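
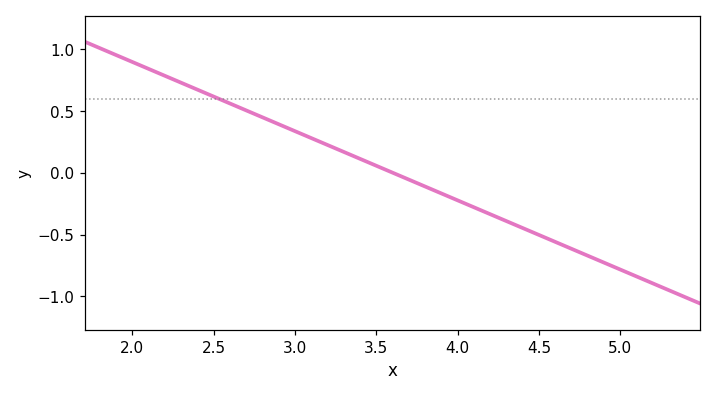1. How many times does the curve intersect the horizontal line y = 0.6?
1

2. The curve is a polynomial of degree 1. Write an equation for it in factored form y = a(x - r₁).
y = -0.56(x - 3.6)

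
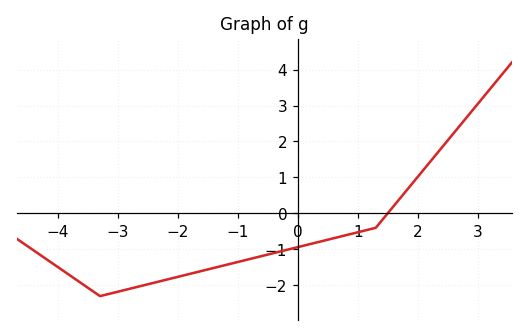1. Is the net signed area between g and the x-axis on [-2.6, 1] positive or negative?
negative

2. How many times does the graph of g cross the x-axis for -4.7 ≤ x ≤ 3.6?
1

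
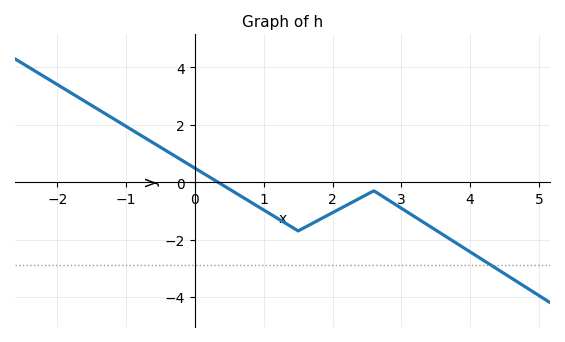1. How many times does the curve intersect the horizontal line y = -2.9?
1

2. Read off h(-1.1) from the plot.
2.09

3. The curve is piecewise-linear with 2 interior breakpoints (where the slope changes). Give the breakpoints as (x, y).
(1.5, -1.7); (2.6, -0.3)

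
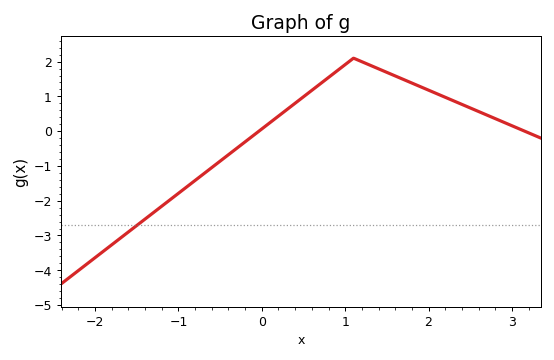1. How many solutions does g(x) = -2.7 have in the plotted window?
1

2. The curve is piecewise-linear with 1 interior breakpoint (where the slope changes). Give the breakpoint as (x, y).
(1.1, 2.1)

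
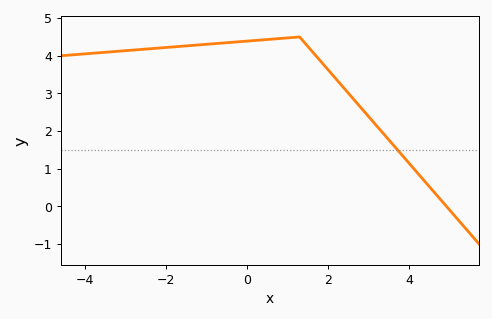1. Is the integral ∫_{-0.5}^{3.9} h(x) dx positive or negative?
positive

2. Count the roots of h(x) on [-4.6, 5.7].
1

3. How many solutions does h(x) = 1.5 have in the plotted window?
1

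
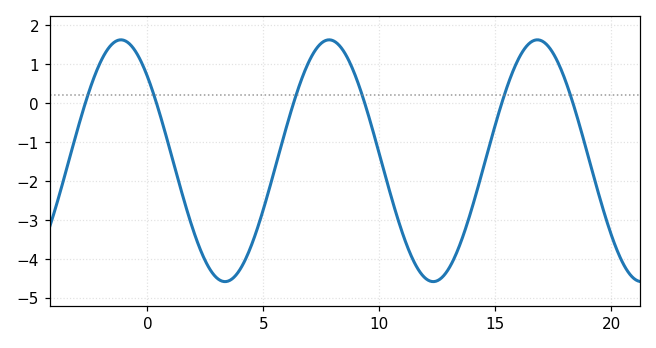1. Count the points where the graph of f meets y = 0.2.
6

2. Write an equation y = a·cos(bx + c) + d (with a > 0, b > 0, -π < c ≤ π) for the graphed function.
y = 3.11cos(0.7x + 0.8) - 1.48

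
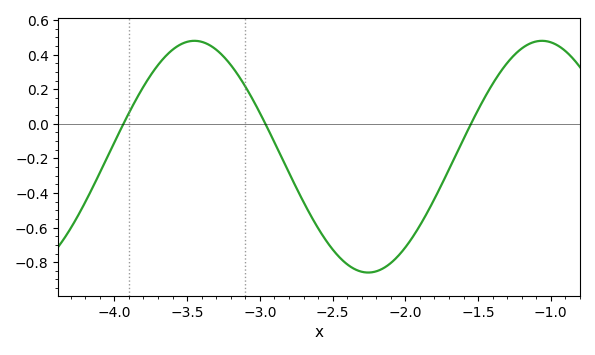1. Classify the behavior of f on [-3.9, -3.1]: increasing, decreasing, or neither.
neither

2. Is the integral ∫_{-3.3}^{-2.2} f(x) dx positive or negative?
negative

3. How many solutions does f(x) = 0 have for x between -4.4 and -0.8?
3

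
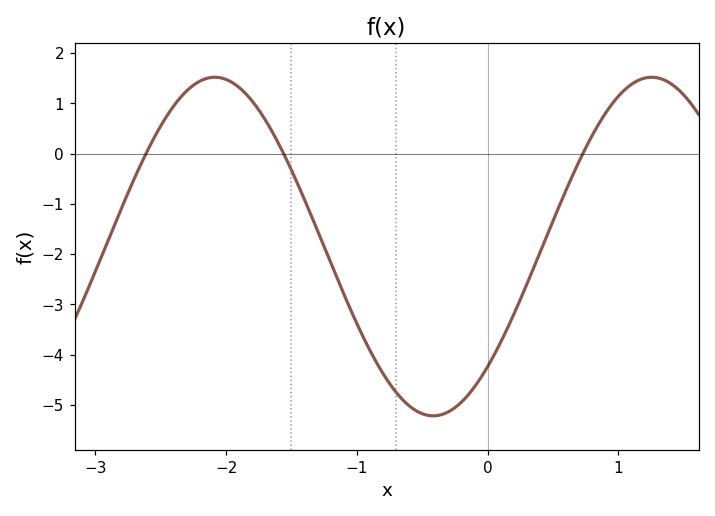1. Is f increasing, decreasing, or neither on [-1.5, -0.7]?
decreasing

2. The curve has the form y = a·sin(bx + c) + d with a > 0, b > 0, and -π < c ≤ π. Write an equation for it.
y = 3.37sin(1.9x - 0.79) - 1.85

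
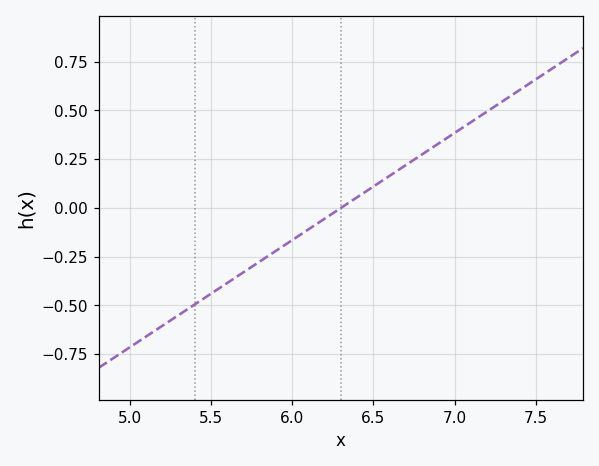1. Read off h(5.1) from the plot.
-0.66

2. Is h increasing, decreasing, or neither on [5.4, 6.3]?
increasing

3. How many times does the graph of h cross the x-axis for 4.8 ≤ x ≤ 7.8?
1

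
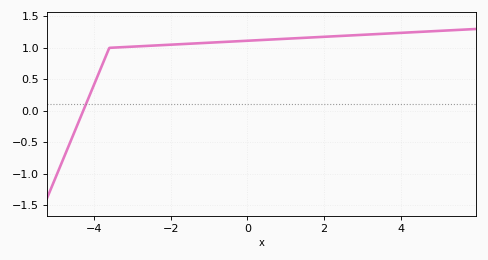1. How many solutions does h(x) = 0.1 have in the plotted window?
1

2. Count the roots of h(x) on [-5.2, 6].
1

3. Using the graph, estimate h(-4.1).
0.263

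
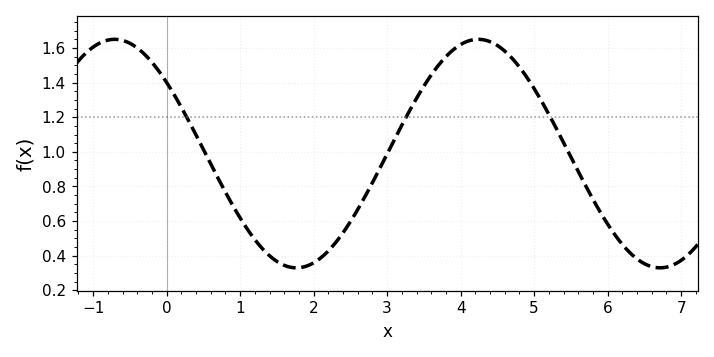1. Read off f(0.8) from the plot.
0.767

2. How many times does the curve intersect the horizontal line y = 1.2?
3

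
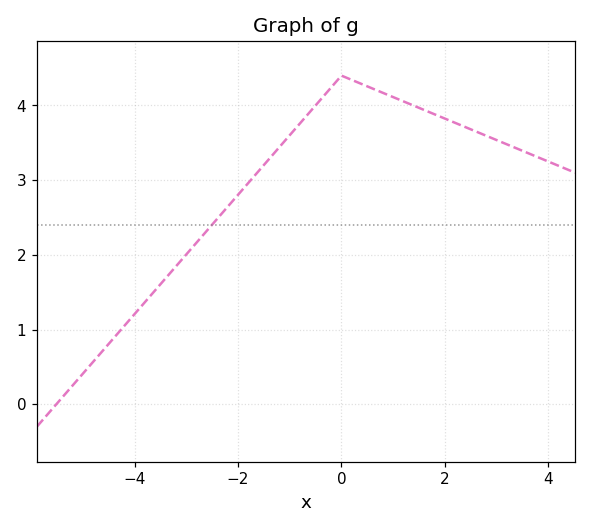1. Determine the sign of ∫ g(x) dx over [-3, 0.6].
positive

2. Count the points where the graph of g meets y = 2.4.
1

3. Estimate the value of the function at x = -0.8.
3.8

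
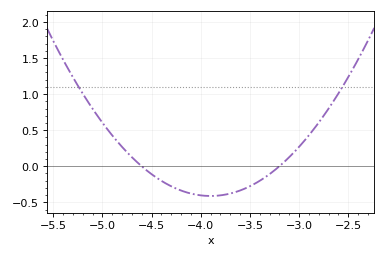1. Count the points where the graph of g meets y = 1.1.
2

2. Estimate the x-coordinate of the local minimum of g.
-3.9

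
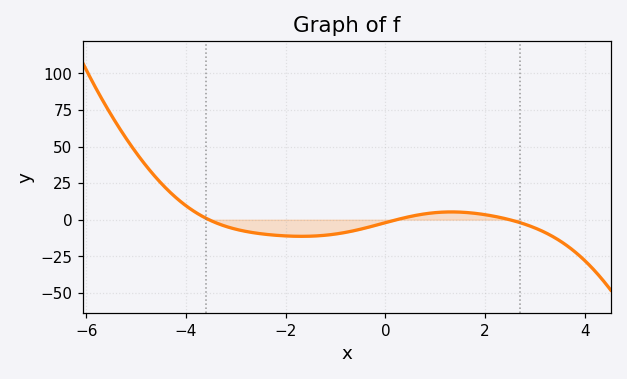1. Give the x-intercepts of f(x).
-3.6, 0.2, 2.4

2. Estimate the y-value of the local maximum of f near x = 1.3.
6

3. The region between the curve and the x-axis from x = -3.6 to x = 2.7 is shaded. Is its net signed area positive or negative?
negative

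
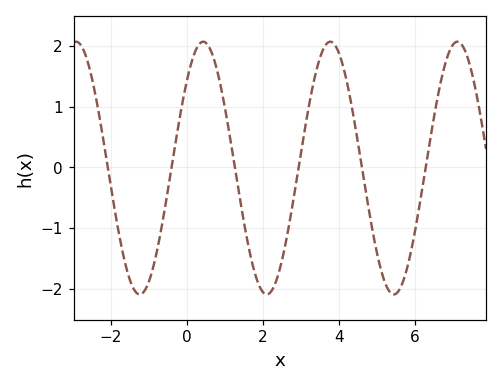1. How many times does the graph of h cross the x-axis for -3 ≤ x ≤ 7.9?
6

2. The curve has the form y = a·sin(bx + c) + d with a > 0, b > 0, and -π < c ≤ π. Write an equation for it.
y = 2.08sin(1.9x + 0.77) - 0.01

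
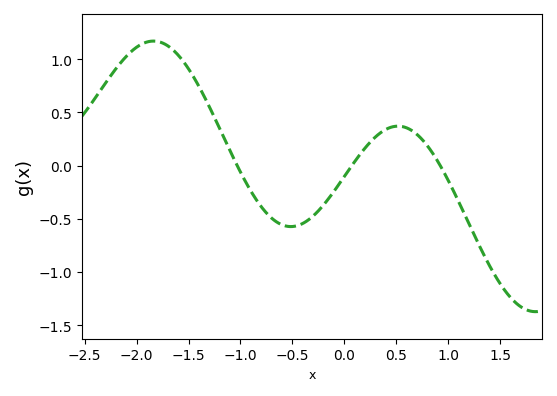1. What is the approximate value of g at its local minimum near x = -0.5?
-0.55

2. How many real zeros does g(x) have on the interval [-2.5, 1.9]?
3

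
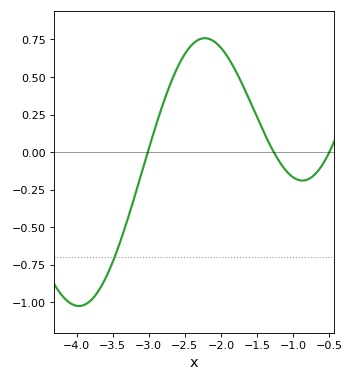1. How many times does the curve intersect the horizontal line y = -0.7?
1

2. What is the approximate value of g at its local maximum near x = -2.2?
0.75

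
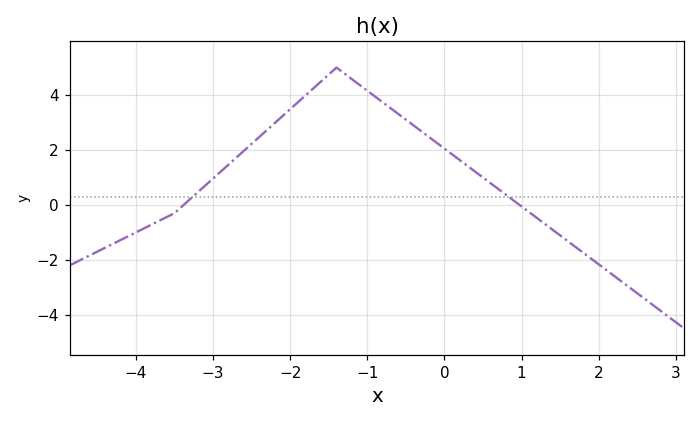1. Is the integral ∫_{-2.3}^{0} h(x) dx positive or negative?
positive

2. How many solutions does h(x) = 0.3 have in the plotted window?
2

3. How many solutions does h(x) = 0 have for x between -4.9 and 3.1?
2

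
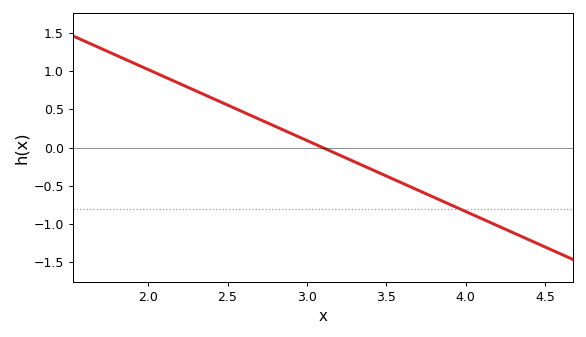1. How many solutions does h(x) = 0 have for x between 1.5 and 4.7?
1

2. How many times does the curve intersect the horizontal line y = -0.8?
1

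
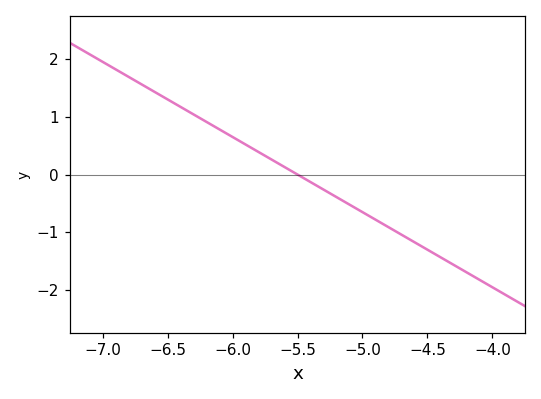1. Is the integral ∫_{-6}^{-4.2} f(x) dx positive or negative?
negative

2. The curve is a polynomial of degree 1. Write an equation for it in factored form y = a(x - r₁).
y = -1.3(x + 5.5)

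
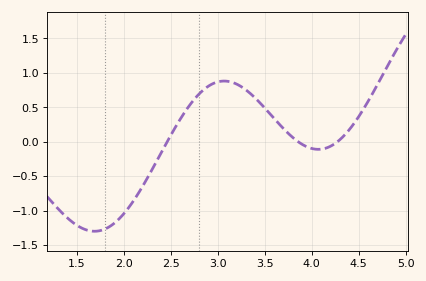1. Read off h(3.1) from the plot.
0.878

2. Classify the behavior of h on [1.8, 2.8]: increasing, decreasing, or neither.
increasing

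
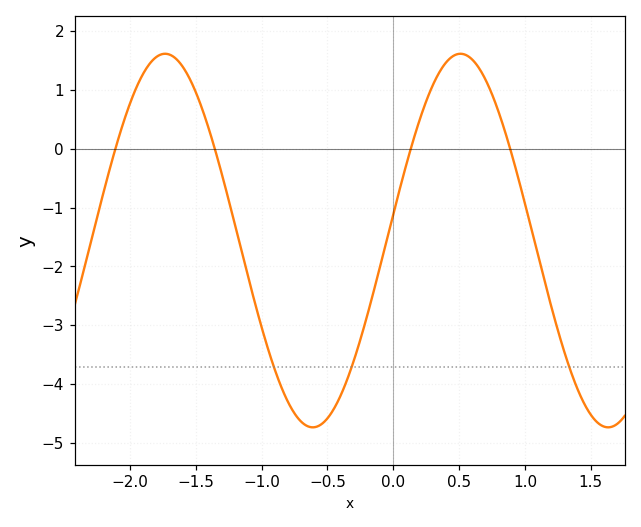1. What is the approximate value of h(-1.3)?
-0.45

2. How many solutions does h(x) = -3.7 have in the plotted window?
3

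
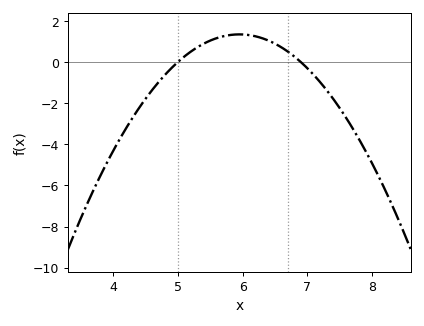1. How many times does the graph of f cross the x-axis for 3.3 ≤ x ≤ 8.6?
2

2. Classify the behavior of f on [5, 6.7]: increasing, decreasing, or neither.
neither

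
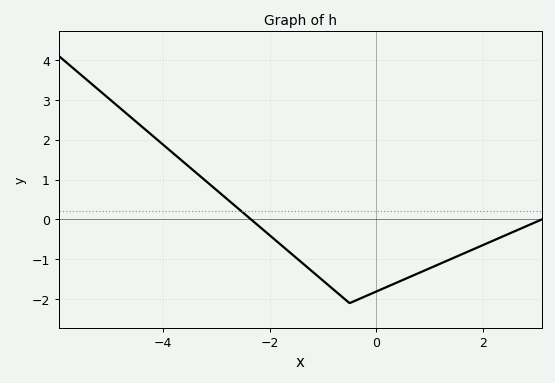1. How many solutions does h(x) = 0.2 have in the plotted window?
1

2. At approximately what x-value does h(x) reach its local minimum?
-0.4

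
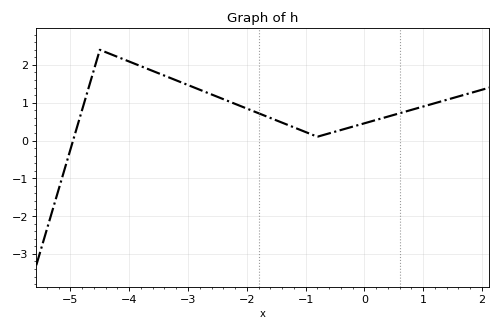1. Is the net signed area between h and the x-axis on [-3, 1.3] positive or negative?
positive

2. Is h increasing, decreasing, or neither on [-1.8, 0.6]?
neither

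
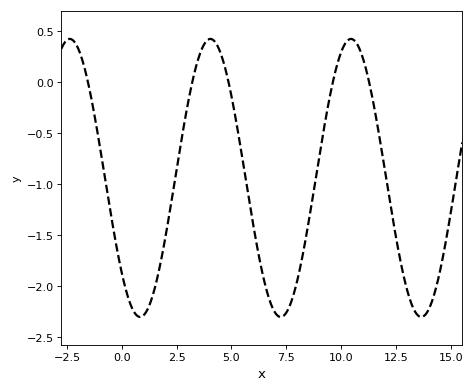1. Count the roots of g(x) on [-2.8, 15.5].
5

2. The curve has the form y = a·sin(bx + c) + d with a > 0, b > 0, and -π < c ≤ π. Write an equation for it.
y = 1.36sin(0.98x - 2.39) - 0.94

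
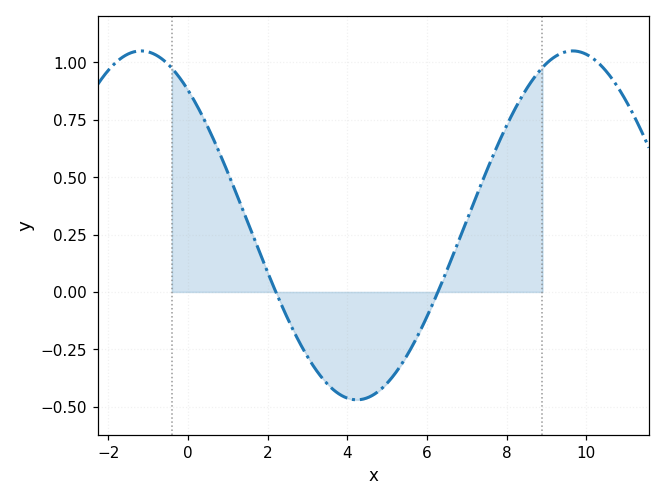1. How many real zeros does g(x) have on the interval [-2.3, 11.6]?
2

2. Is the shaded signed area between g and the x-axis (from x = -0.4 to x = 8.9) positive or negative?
positive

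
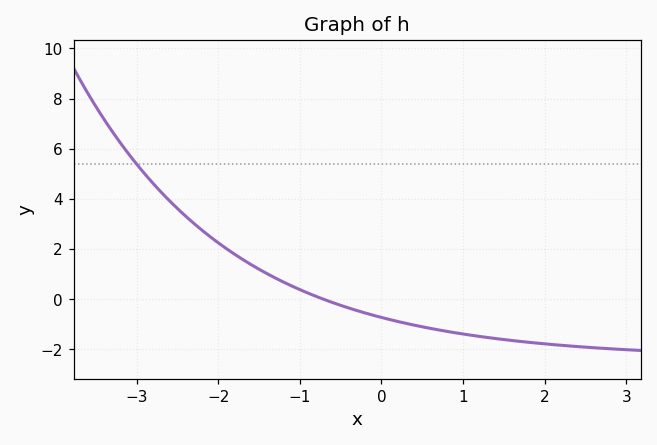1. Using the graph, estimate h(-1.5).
1.2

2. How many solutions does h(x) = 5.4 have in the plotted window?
1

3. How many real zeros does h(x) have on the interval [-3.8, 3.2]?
1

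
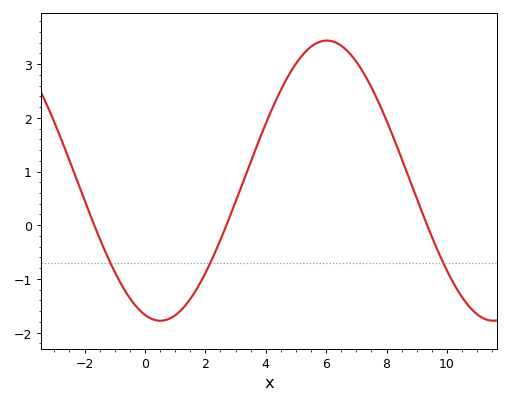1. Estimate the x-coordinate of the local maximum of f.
6.02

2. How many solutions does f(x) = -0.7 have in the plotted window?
3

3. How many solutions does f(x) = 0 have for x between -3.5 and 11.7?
3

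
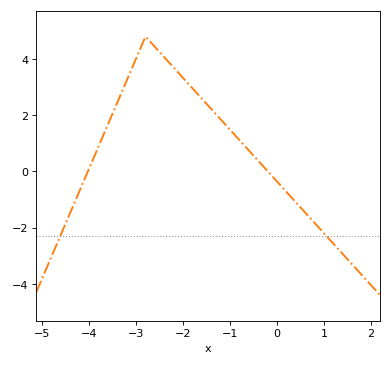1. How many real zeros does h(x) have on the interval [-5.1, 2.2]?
2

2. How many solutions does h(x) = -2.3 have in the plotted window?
2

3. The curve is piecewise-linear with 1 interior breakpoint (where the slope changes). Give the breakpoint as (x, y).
(-2.8, 4.8)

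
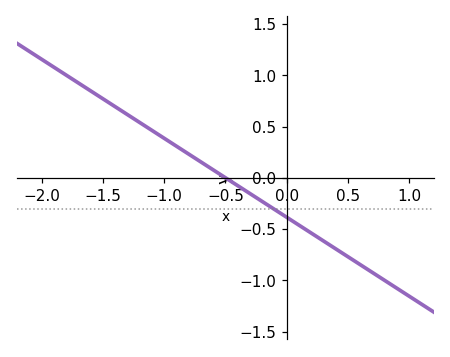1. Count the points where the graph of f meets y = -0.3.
1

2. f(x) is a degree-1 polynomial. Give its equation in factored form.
y = -0.77(x + 0.5)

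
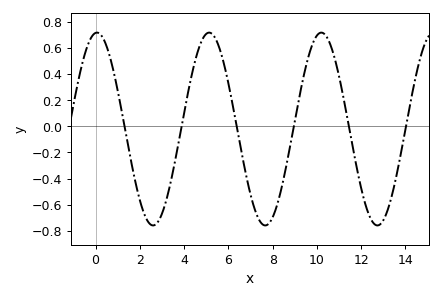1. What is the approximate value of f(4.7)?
0.616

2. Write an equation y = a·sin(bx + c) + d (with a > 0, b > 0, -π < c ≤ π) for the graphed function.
y = 0.74sin(1.24x + 1.49) - 0.02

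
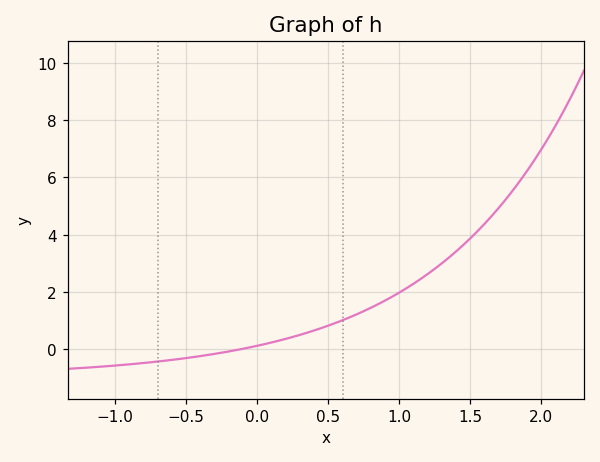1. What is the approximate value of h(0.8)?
1.4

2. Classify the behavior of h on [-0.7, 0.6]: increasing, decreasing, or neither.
increasing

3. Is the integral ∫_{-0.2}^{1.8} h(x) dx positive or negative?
positive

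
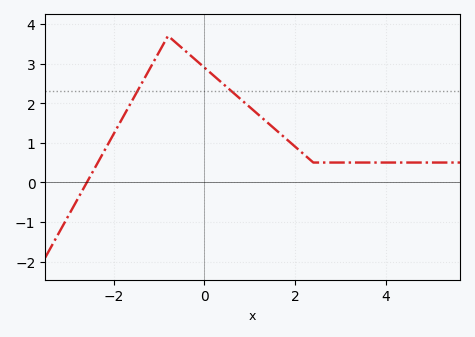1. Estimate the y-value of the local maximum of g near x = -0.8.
3.7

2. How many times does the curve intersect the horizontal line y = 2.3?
2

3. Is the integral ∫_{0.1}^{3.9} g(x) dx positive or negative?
positive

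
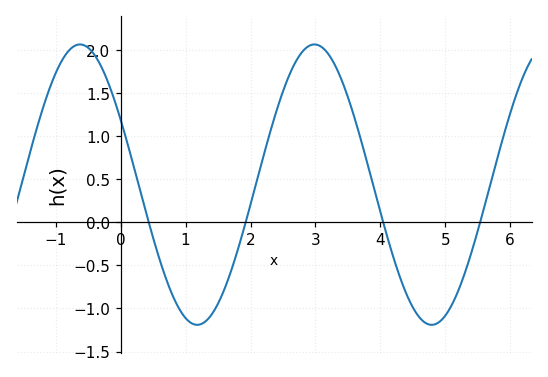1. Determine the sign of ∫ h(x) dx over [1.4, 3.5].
positive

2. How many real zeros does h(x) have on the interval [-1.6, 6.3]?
4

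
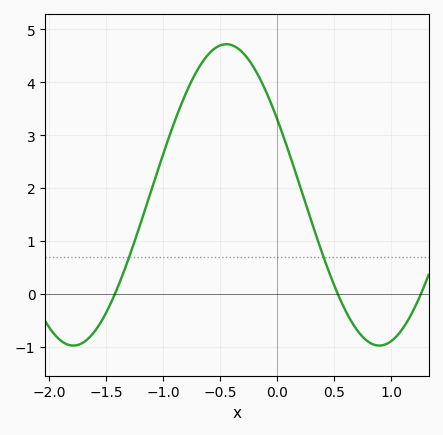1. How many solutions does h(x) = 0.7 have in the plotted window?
2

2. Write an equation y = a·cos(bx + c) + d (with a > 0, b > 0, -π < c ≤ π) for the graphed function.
y = 2.85cos(2.3x + 1) + 1.87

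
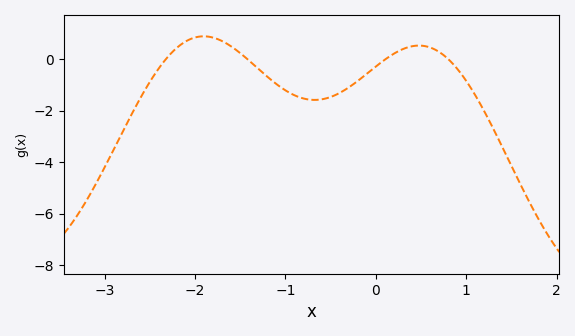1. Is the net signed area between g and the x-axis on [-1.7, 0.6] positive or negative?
negative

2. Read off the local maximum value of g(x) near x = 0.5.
0.525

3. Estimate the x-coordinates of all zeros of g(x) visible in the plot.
-2.32, -1.42, 0.109, 0.801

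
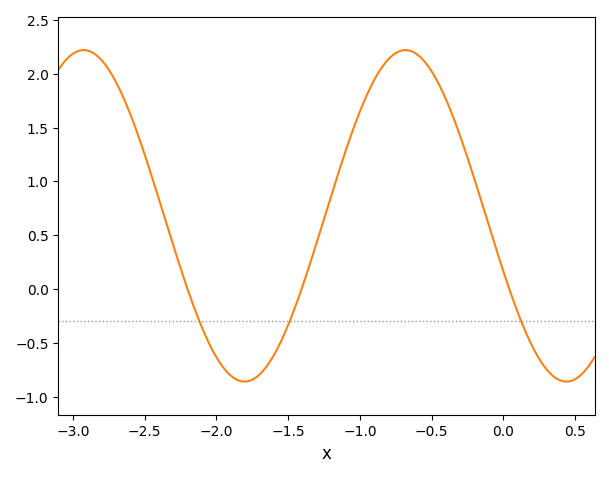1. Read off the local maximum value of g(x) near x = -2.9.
2.22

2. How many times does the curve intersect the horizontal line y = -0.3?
3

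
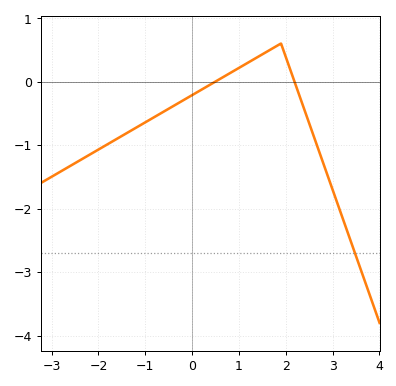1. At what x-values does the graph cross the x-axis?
0.5, 2.2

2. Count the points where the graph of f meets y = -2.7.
1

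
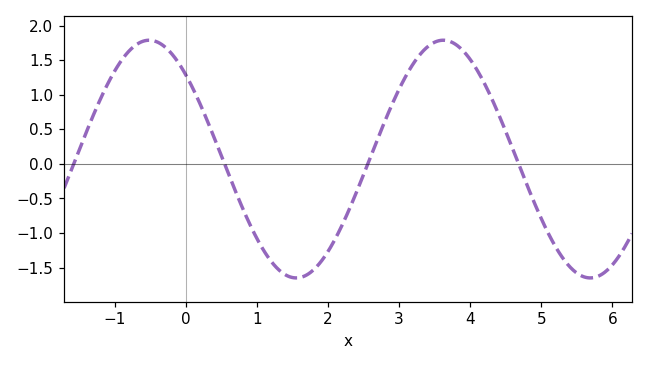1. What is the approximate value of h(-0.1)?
1.46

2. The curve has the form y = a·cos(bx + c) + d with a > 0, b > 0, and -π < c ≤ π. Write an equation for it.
y = 1.72cos(1.52x + 0.78) + 0.07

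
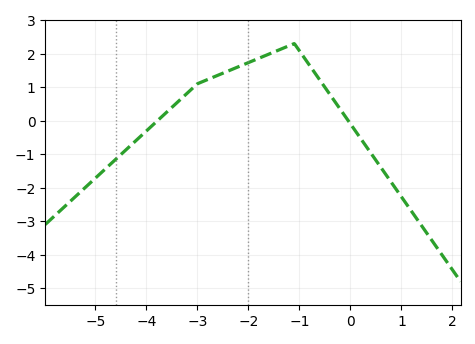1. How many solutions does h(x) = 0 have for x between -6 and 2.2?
2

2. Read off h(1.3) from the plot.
-2.93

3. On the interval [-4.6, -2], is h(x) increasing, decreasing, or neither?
increasing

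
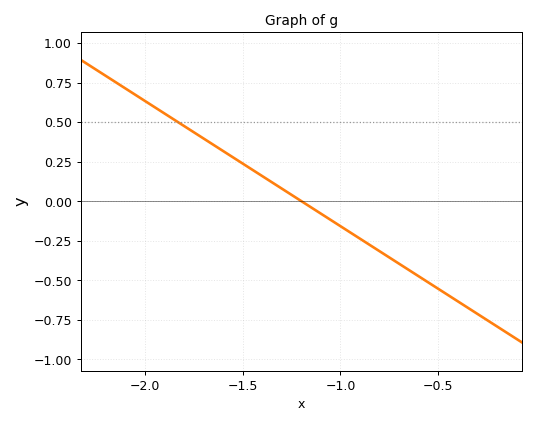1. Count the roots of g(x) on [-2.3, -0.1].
1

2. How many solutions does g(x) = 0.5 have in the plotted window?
1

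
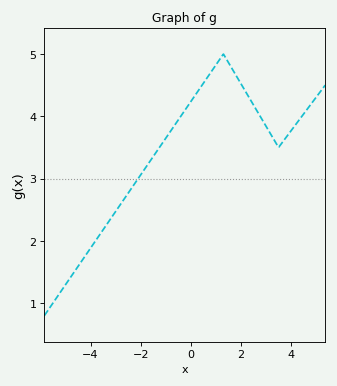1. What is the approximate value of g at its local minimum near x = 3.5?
3.5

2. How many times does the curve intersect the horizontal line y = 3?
1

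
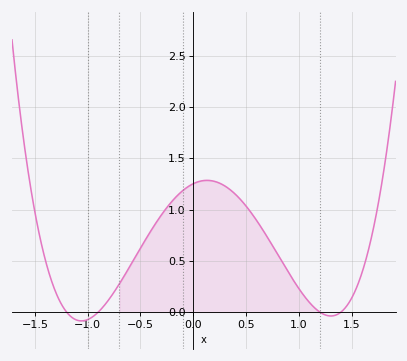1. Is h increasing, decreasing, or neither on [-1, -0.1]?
increasing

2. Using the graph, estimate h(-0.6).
0.447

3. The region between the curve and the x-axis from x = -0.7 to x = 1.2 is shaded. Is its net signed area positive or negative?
positive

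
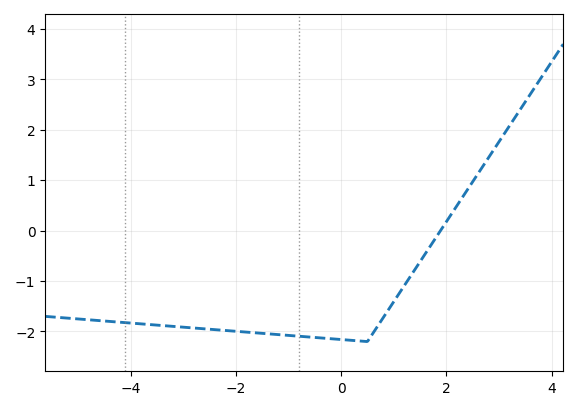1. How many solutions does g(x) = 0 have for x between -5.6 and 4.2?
1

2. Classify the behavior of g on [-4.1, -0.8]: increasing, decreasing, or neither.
decreasing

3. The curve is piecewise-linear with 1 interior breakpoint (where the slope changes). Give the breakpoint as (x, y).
(0.5, -2.2)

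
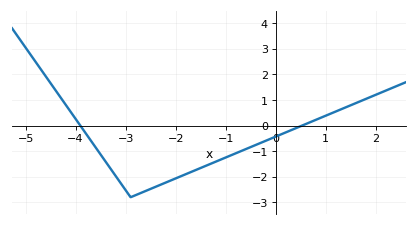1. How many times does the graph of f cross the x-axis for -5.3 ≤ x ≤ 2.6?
2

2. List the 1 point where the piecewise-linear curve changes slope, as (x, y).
(-2.9, -2.8)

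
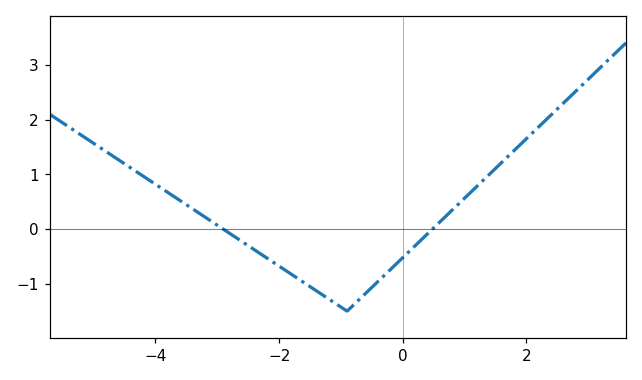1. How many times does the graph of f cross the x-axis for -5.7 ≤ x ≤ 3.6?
2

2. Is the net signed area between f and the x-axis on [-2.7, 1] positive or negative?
negative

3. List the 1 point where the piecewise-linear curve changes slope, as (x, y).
(-0.9, -1.5)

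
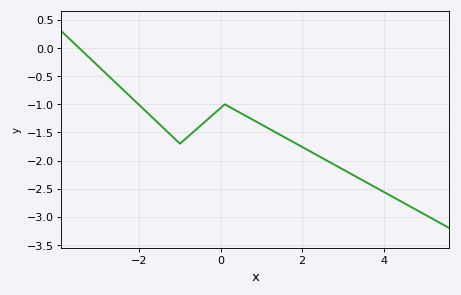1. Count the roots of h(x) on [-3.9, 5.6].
1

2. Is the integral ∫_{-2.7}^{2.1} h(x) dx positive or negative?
negative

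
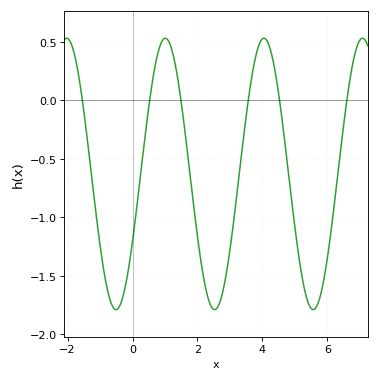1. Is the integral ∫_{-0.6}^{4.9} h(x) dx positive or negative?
negative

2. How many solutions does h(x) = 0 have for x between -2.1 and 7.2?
6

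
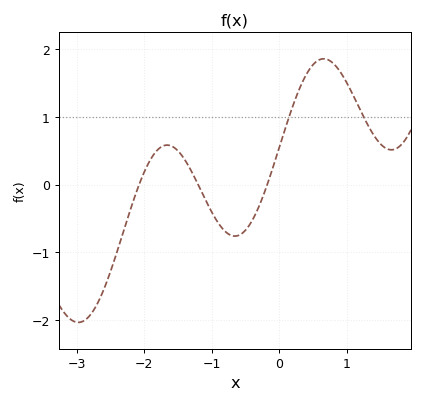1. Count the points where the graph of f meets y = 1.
2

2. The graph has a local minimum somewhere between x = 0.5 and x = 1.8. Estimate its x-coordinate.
1.66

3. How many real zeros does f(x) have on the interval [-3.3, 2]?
3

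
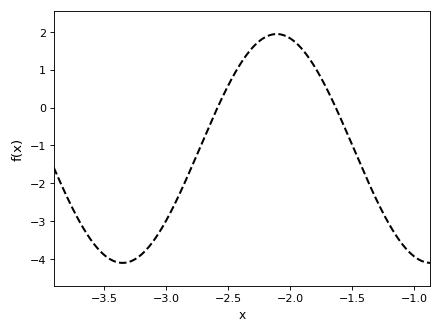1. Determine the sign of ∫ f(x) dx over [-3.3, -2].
negative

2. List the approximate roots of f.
-2.6, -1.65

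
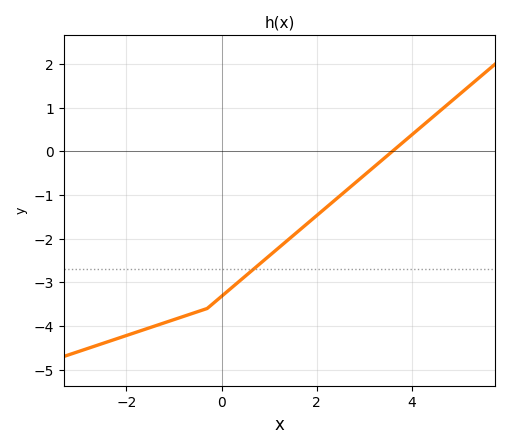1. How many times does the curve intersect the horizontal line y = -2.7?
1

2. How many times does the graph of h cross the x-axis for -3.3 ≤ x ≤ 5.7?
1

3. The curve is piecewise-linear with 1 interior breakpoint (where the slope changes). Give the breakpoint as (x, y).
(-0.3, -3.6)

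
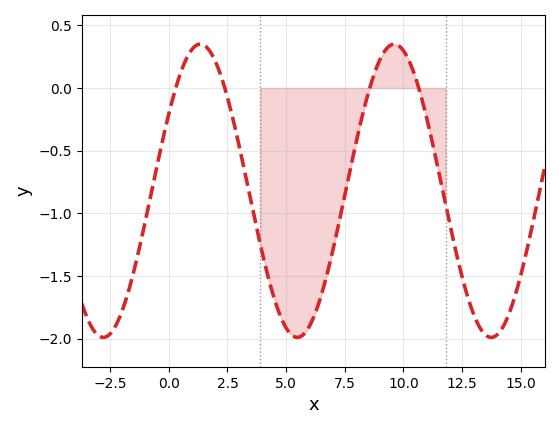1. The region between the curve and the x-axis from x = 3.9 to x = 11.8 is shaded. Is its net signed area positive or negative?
negative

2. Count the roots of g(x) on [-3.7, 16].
4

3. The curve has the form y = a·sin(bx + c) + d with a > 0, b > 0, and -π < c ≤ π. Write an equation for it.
y = 1.17sin(0.76x + 0.552) - 0.82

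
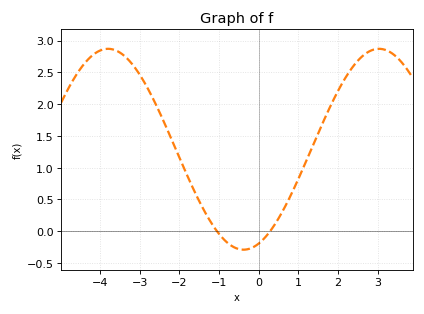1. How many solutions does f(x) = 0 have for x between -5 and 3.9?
2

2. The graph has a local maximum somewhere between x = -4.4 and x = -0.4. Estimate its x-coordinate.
-3.8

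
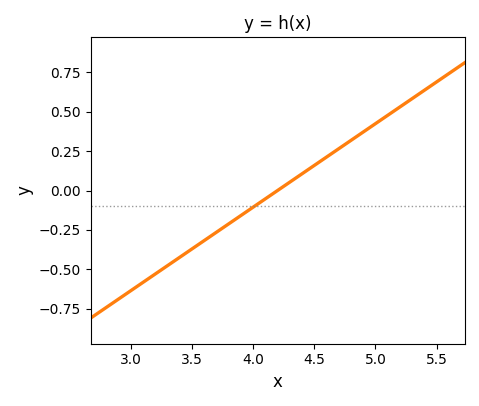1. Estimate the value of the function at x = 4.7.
0.26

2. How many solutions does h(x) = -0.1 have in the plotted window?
1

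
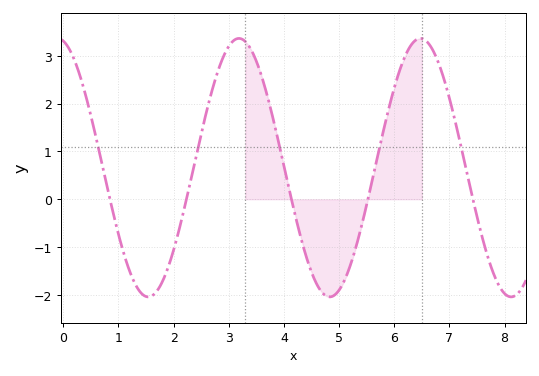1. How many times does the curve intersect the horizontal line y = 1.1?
5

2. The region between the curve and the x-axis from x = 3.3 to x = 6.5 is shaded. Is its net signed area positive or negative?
positive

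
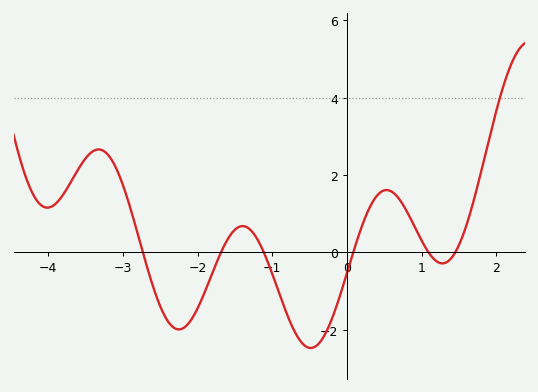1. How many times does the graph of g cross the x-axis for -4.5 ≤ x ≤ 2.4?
6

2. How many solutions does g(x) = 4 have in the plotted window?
1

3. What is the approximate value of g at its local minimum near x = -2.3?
-1.99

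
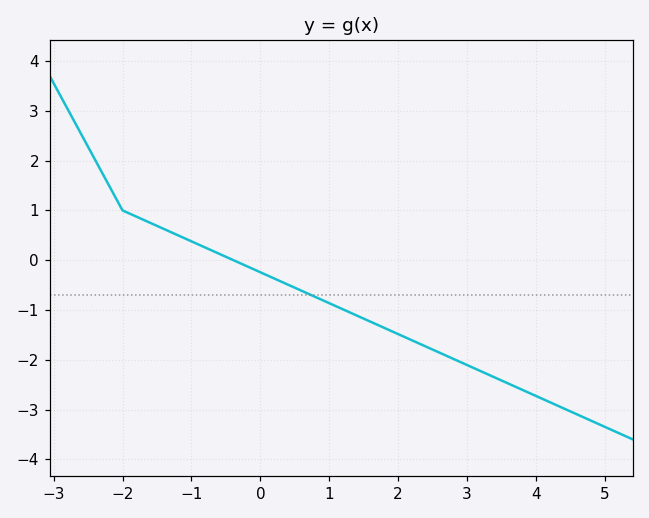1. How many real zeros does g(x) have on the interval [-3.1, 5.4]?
1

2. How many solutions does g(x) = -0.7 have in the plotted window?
1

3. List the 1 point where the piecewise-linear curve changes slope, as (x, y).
(-2, 1)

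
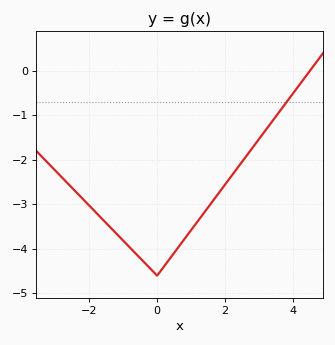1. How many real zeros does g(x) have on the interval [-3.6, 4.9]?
1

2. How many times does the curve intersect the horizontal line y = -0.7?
1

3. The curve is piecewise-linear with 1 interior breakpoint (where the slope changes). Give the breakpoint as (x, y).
(0, -4.6)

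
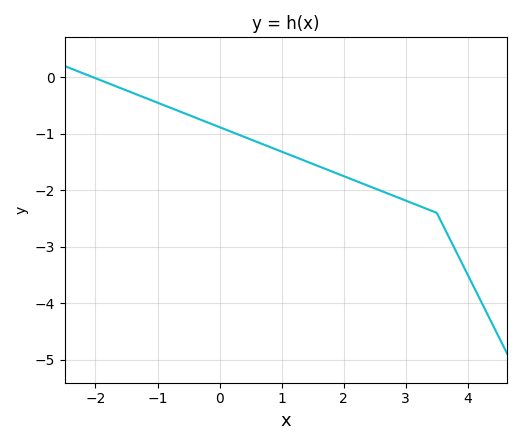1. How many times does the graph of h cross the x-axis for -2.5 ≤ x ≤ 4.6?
1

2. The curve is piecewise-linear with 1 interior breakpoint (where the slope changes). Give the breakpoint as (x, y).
(3.5, -2.4)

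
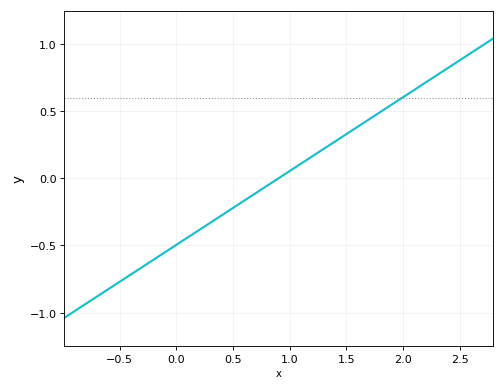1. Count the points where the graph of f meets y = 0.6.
1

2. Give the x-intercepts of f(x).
0.9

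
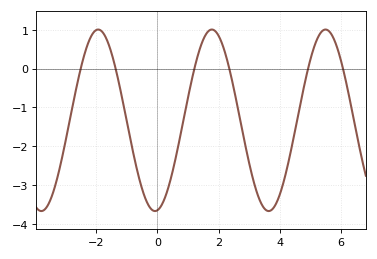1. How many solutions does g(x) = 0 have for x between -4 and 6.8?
6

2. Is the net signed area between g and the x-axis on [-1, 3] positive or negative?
negative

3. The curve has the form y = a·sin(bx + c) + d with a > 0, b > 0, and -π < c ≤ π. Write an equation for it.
y = 2.34sin(1.7x - 1.4) - 1.33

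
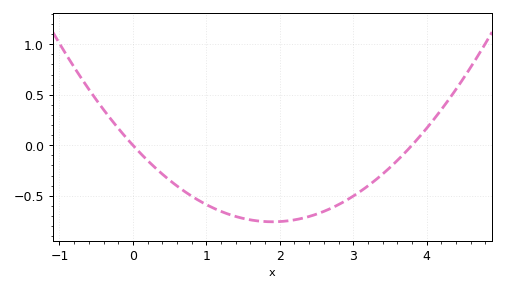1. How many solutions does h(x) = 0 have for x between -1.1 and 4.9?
2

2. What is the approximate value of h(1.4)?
-0.7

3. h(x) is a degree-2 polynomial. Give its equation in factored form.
y = 0.21(x - 0)(x - 3.8)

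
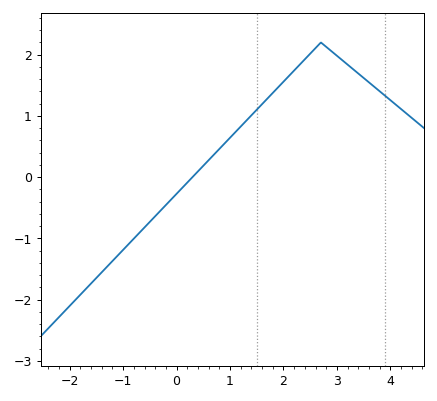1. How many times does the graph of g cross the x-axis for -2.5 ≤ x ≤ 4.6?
1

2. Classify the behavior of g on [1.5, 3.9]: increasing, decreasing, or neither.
neither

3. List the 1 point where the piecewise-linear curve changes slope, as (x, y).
(2.7, 2.2)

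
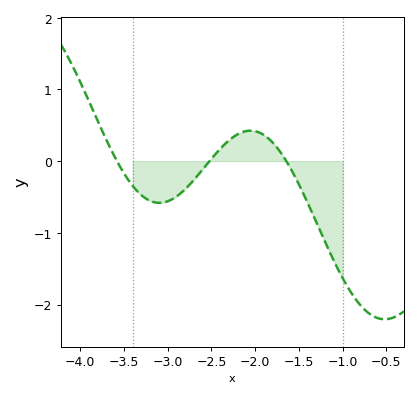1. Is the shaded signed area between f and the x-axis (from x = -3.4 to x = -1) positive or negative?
negative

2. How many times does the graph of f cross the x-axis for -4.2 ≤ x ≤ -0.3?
3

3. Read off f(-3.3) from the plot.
-0.5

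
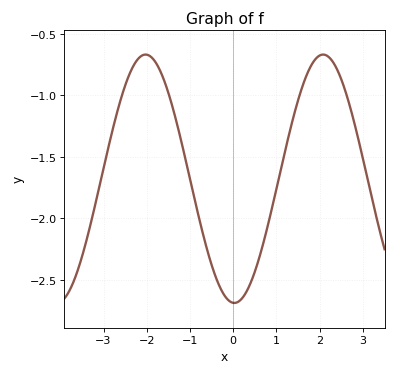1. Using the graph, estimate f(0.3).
-2.6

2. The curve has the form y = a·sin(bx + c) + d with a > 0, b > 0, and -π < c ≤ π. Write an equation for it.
y = 1.01sin(1.5x - 1.6) - 1.68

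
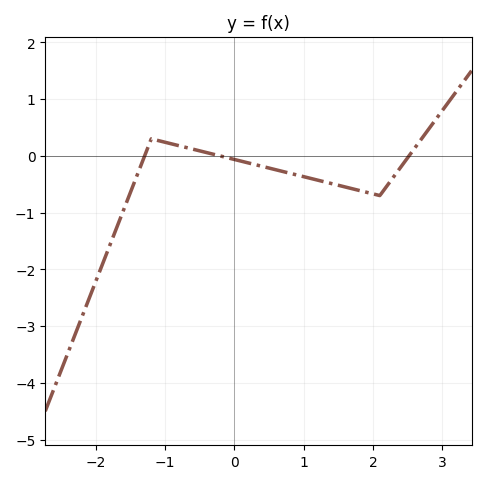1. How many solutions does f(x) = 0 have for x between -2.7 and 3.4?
3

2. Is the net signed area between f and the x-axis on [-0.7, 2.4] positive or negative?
negative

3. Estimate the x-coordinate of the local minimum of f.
2.1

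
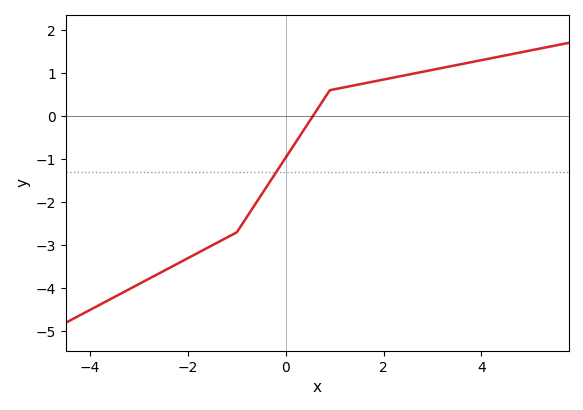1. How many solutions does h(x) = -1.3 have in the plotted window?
1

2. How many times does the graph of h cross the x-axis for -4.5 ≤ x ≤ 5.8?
1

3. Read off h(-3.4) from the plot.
-4.1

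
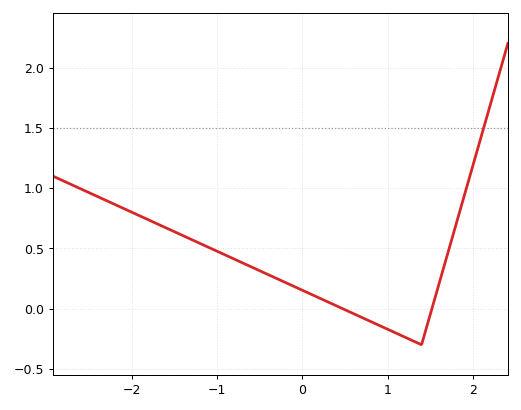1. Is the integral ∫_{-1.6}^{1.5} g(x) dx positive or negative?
positive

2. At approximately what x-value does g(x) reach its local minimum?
1.4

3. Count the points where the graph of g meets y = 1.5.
1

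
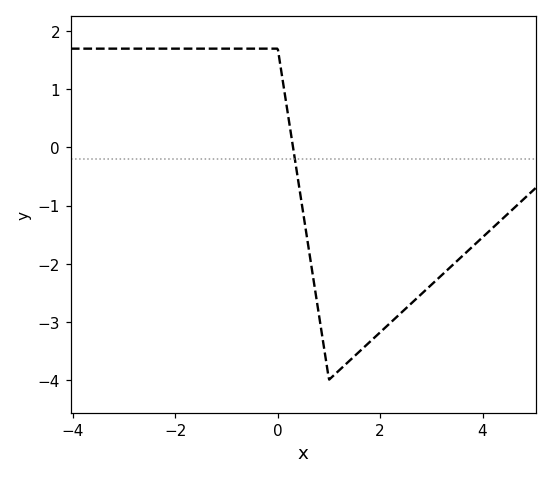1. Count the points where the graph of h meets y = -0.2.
1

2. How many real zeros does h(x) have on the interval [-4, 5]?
1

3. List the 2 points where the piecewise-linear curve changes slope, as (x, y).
(0, 1.7); (1, -4)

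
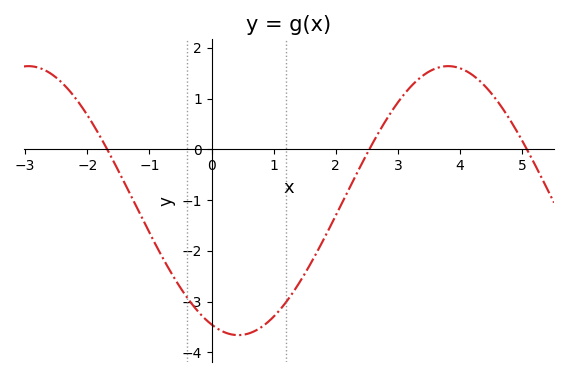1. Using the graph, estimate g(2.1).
-1.1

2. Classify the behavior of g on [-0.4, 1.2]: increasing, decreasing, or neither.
neither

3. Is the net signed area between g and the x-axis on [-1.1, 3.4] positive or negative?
negative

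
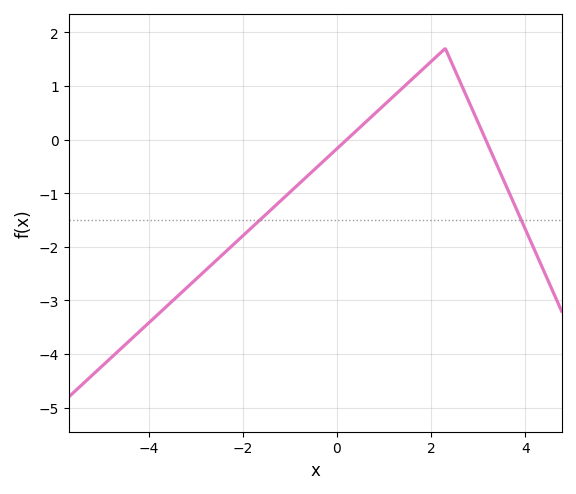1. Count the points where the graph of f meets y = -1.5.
2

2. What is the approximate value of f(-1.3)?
-1.2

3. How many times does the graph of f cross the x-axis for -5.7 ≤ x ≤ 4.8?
2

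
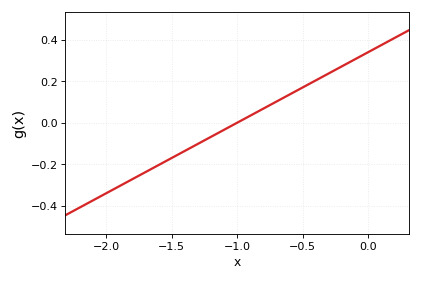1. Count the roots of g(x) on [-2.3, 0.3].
1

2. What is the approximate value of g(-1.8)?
-0.28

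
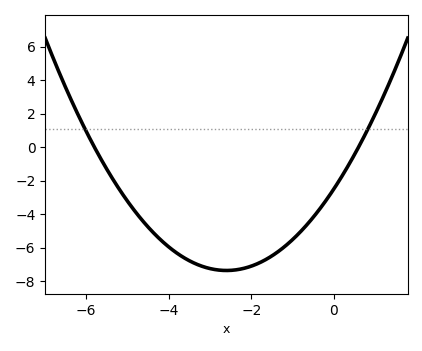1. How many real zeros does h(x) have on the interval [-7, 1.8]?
2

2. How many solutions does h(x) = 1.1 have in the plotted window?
2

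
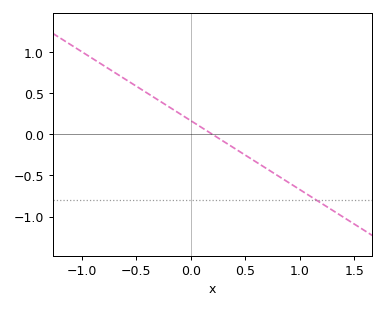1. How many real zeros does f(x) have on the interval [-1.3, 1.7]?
1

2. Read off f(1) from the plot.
-0.672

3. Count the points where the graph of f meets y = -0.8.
1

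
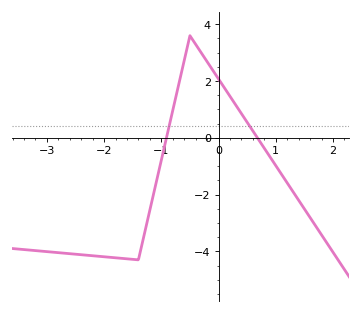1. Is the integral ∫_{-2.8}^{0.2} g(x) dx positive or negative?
negative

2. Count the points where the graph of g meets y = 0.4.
2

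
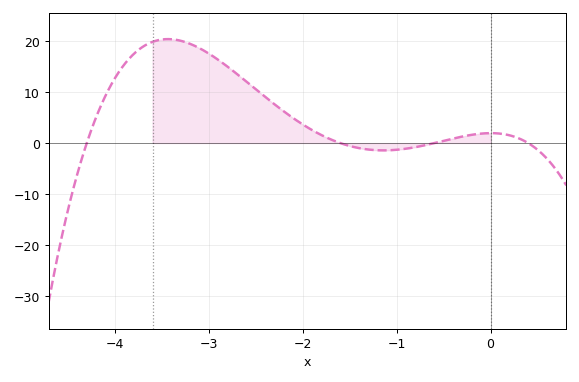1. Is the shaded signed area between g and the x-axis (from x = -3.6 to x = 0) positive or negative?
positive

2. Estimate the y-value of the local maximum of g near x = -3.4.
20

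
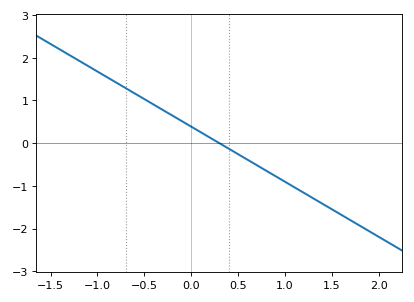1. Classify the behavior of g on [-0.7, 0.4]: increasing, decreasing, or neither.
decreasing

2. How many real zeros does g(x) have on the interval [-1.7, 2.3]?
1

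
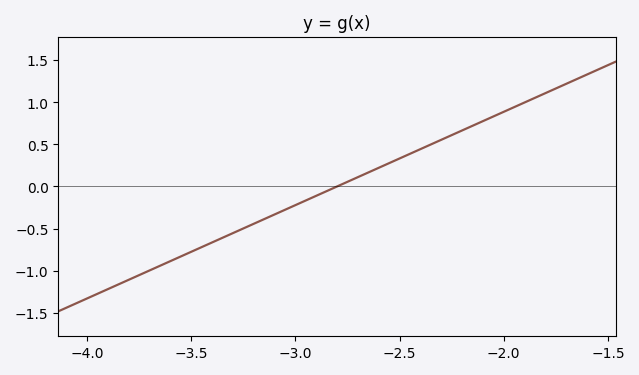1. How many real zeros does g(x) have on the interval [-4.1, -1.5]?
1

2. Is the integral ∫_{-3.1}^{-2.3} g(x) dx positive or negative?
positive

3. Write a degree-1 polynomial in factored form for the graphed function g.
y = 1.11(x + 2.8)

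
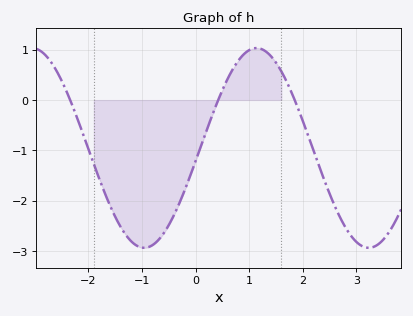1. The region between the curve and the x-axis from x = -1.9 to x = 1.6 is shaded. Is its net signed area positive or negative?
negative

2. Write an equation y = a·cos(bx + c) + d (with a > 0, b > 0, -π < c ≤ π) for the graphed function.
y = 1.98cos(1.5x - 1.7) - 0.95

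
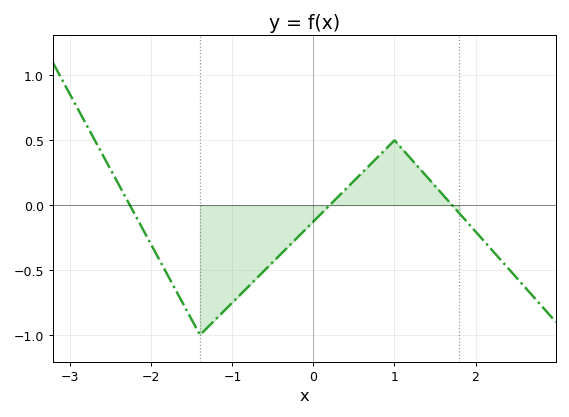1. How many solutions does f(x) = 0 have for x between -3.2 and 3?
3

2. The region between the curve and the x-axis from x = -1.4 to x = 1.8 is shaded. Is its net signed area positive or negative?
negative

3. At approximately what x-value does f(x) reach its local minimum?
-1.4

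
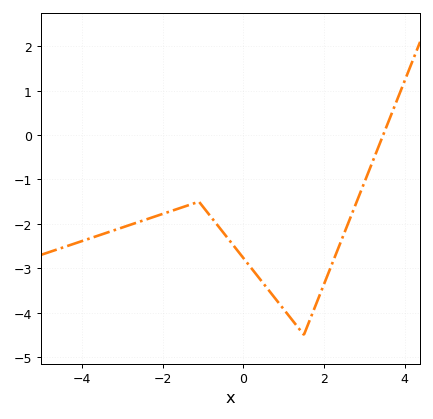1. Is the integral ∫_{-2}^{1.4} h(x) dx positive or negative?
negative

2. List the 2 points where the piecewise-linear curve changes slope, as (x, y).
(-1.1, -1.5); (1.5, -4.5)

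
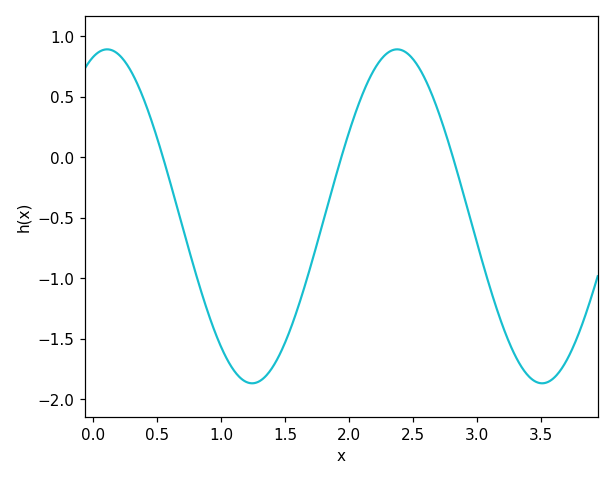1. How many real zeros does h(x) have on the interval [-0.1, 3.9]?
3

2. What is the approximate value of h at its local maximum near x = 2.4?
0.89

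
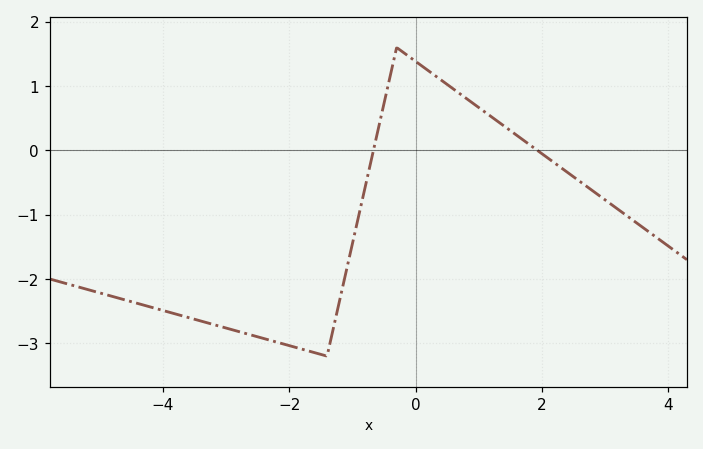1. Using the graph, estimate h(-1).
-1.5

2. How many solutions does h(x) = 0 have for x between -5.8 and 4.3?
2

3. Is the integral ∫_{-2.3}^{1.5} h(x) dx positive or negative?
negative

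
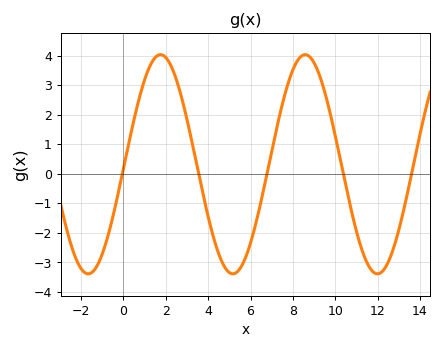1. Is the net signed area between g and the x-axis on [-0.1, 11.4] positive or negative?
positive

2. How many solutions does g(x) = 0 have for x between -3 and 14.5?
5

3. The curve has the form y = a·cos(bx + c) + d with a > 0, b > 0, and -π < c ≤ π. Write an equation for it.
y = 3.71cos(0.92x - 1.61) + 0.32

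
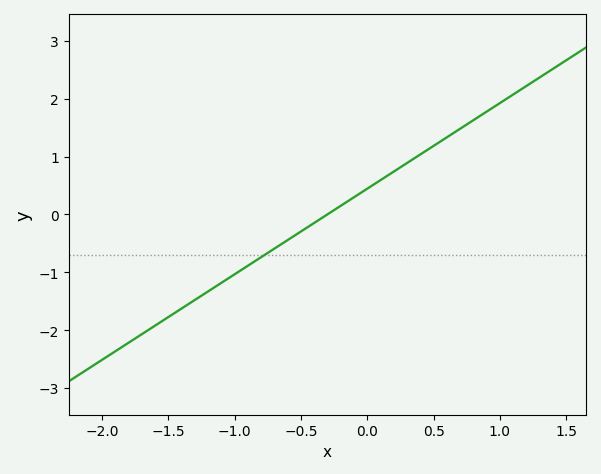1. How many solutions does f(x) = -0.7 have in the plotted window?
1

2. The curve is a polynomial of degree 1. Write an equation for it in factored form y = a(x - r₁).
y = 1.48(x + 0.3)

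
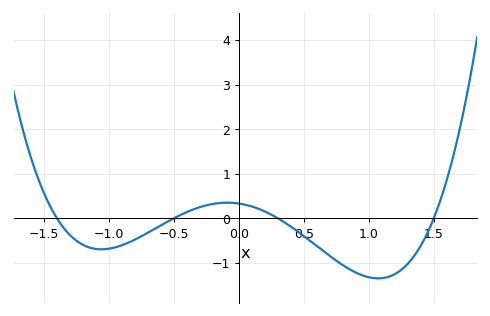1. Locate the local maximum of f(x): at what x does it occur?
-0.089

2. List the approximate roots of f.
-1.4, -0.5, 0.3, 1.5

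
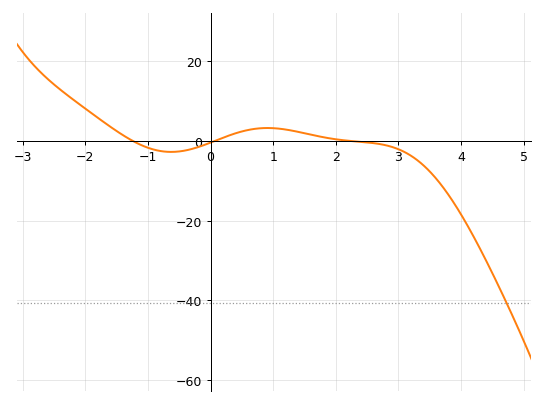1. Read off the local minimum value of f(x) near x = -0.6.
-2.73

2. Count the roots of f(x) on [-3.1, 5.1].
3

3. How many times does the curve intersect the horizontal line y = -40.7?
1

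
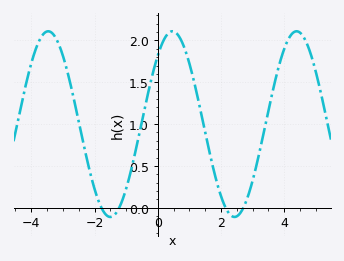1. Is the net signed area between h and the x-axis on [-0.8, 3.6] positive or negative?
positive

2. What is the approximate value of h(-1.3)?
-0.05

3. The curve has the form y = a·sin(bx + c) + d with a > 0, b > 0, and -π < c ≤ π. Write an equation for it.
y = 1.11sin(1.6x + 0.83) + 1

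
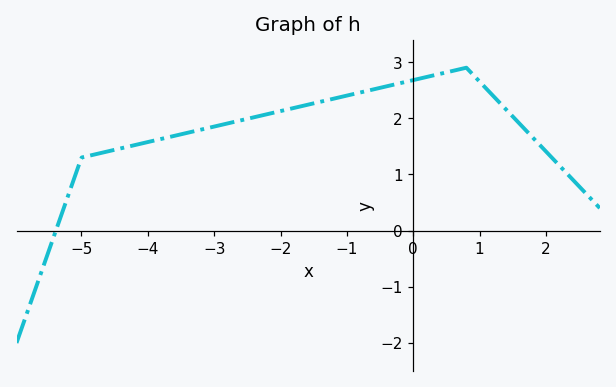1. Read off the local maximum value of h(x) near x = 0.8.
2.9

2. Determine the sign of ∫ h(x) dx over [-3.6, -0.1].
positive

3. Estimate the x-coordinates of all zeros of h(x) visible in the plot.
-5.39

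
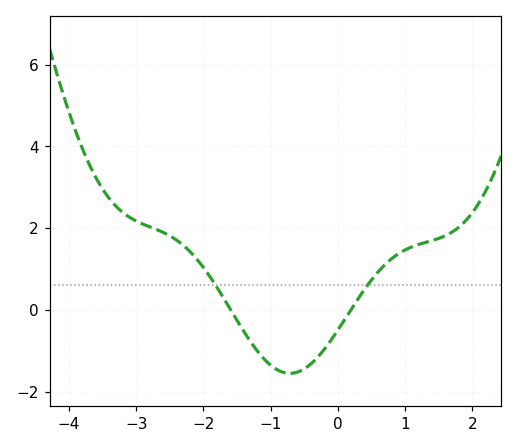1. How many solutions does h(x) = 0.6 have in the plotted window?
2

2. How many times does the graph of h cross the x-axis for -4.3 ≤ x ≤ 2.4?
2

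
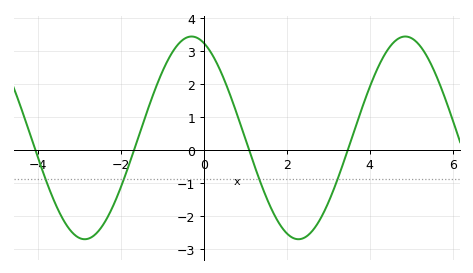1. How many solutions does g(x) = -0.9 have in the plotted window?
4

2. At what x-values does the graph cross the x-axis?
-4.06, -1.68, 1.09, 3.47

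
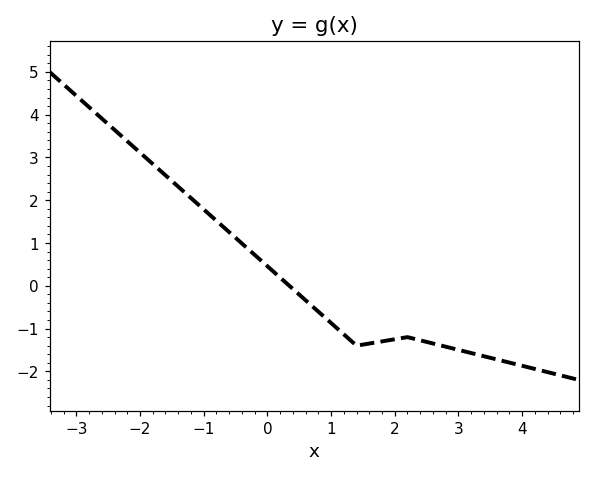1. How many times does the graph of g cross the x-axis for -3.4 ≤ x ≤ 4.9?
1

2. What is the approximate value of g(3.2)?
-1.6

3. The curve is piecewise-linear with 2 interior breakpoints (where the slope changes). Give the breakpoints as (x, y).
(1.4, -1.4); (2.2, -1.2)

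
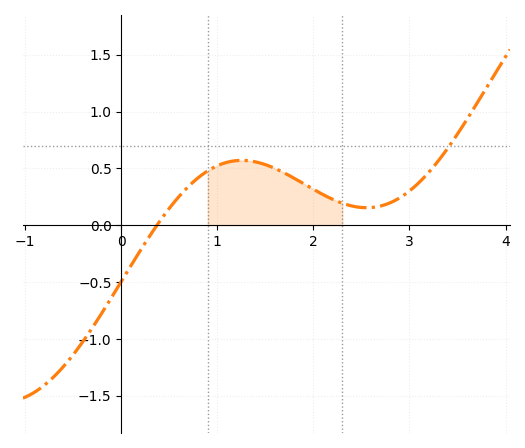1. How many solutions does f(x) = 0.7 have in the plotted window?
1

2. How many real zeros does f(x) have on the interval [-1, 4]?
1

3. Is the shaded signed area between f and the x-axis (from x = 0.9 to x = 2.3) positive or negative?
positive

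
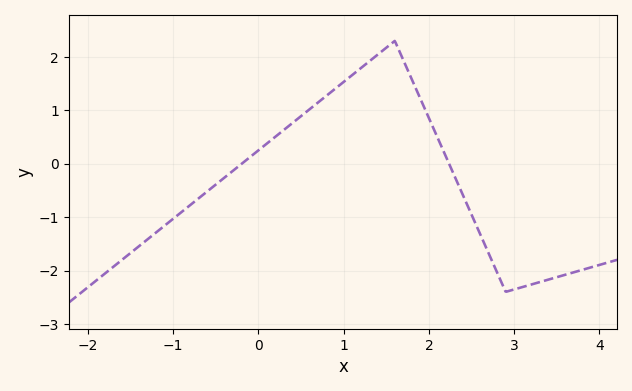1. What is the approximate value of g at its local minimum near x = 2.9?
-2.4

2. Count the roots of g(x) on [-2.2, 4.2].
2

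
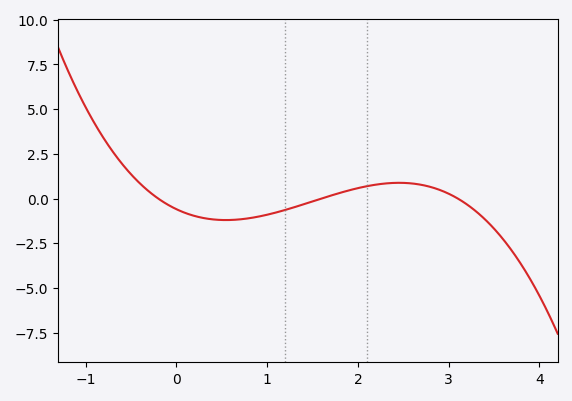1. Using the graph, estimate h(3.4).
-1.17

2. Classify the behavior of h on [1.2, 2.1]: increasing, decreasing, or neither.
increasing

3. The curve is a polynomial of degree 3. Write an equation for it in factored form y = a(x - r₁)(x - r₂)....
y = -0.6(x + 0.2)(x - 1.6)(x - 3.1)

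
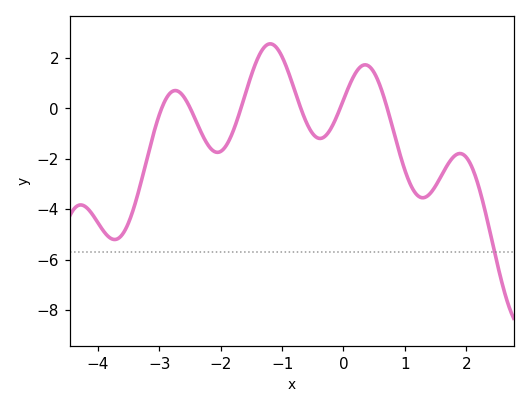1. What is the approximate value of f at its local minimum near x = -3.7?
-5.2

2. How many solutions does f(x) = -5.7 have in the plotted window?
1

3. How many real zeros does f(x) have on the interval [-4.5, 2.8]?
6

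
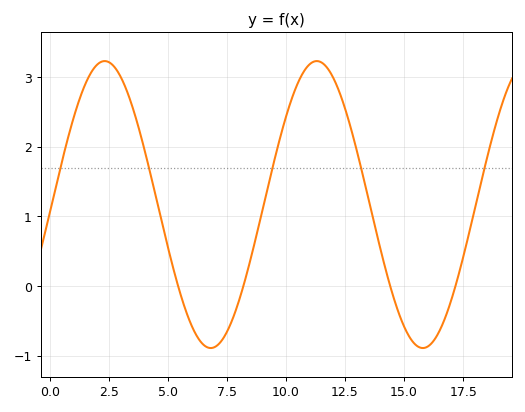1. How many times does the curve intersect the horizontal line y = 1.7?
5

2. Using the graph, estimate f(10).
2.43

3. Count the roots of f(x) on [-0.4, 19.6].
4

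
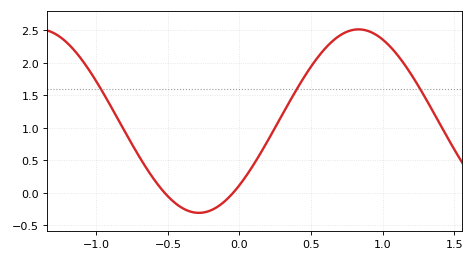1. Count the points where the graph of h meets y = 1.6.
3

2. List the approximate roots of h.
-0.523, -0.044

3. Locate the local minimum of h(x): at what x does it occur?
-0.283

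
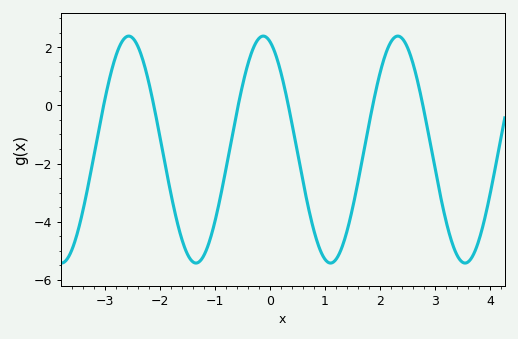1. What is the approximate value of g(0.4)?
-0.6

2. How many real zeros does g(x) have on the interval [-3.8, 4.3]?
6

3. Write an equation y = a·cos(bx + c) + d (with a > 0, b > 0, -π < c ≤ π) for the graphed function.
y = 3.91cos(2.6x + 0.3) - 1.52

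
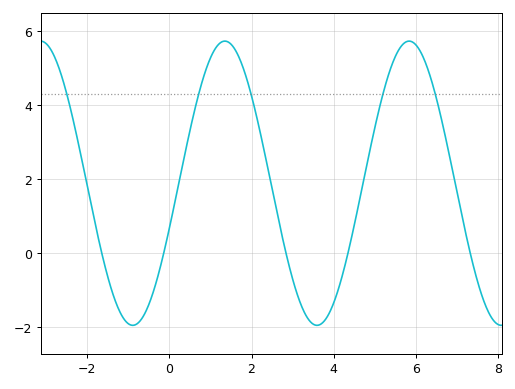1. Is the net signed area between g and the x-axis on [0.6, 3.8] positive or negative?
positive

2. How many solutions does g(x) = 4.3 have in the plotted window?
5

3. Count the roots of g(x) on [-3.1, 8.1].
5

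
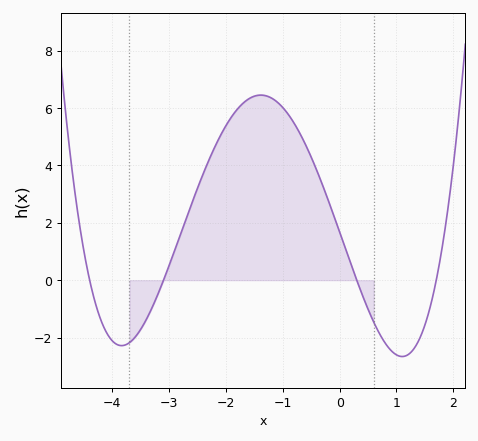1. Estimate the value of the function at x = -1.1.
6.21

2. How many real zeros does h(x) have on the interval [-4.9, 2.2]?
4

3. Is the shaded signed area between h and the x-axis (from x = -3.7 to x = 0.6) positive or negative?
positive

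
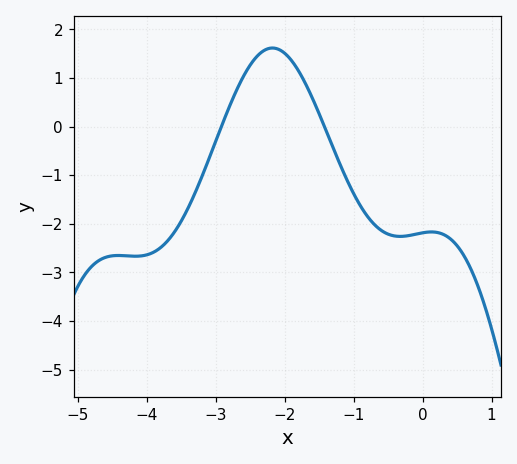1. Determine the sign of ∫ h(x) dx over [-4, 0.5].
negative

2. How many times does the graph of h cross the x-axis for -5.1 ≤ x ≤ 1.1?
2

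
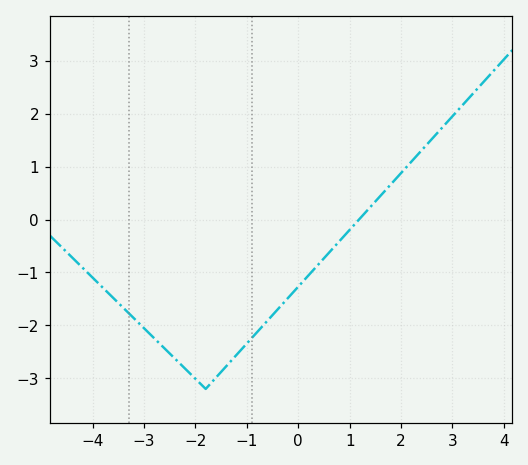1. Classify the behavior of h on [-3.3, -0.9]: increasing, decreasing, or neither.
neither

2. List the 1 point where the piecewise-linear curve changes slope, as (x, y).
(-1.8, -3.2)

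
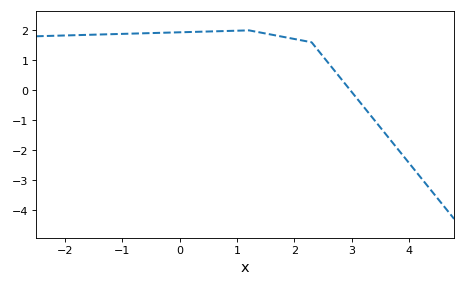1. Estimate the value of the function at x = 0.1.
1.9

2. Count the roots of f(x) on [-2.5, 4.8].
1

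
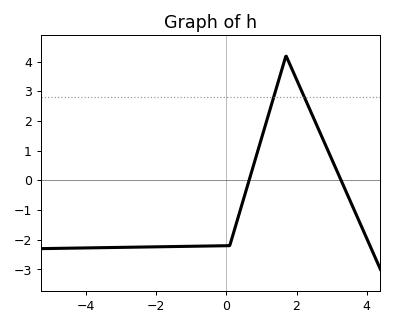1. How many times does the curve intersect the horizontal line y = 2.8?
2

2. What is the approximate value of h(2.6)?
1.8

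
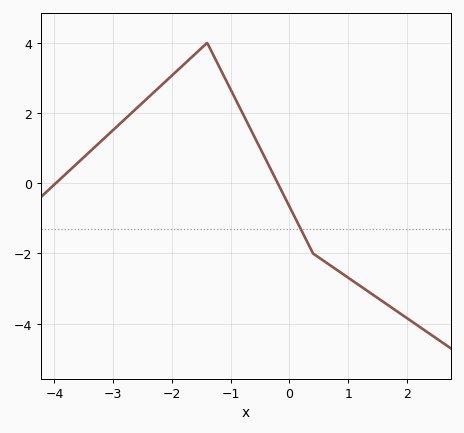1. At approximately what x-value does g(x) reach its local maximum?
-1.4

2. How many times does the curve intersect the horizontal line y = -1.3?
1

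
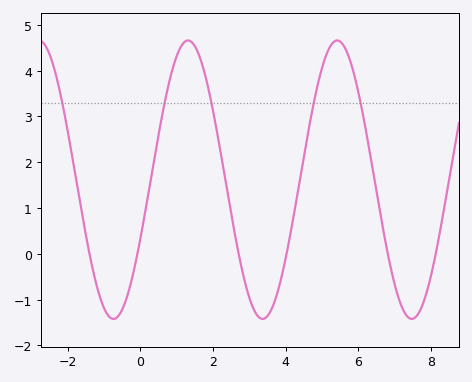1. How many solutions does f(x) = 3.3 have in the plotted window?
5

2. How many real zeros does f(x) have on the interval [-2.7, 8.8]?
6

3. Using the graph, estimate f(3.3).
-1.4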